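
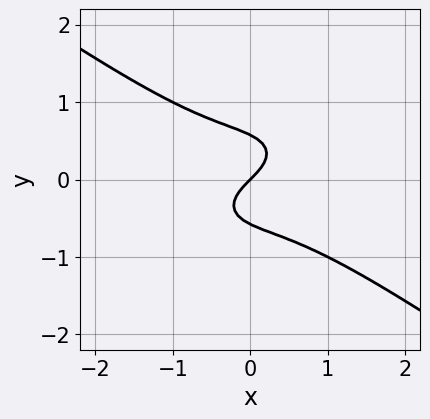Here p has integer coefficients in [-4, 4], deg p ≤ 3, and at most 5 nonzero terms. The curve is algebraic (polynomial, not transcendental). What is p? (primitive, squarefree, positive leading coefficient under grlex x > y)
(a) deg p = 3. A generic line meets the curve in up to 3 points.
(b) From the visible intercepts: it crosses the x-axis at the gridline x = 0; it meets the y-axis at y = 0 (among the integer gridlines).
(c) Solving for integer coefficients yields p as stated.

x^3 + 3*y^3 + x - y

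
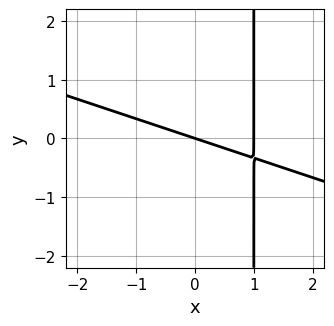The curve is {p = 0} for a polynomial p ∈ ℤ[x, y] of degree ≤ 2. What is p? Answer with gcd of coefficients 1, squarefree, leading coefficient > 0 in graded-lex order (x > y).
x^2 + 3*x*y - x - 3*y

(a) deg p = 2. A generic line meets the curve in up to 2 points.
(b) Checking where it meets the axes: the x-axis gridline crossings are at x ∈ {0, 1}; it crosses the y-axis at the gridline y = 0.
(c) Matching integer coefficients to the picture gives p.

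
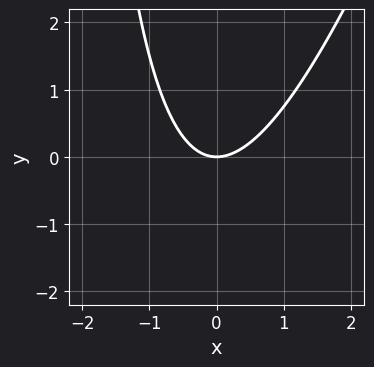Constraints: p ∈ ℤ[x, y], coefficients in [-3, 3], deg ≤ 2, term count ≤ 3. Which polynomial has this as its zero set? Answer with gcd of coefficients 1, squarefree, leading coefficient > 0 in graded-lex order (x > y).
3*x^2 - x*y - 3*y

Degree: no degree-1 curve has this shape, so deg p = 2.
Checking where it meets the axes: it crosses the x-axis at the gridline x = 0; one y-axis crossing is at y = 0.
Assembling these constraints gives the stated polynomial.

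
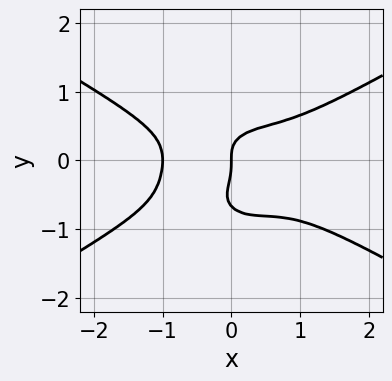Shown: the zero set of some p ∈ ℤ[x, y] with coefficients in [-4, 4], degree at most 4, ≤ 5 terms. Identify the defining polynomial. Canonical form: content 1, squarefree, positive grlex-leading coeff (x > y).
x^4 - 2*x^2*y^2 - 3*y^4 - 2*y^3 + x

1. The degree is 4 — a generic line meets the curve in up to 4 points.
2. From the axis intercepts and sections: one y-axis crossing is at y = 0; the x-axis gridline crossings are at x ∈ {-1, 0}.
3. Together with the visible shape, these determine p as stated.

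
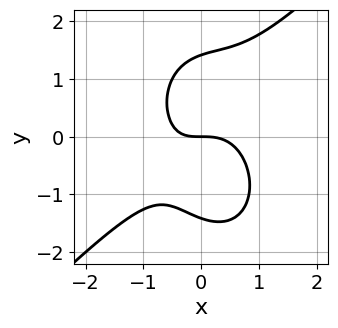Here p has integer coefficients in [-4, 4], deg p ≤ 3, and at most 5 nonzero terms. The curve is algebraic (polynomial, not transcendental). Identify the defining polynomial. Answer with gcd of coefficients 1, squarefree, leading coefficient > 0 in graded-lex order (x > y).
1. The degree is 3 — a generic line meets the curve in up to 3 points.
2. Checking where it meets the axes: one y-axis crossing is at y = 0; it crosses the x-axis at the gridline x = 0.
3. The integer polynomial consistent with all of this is the stated p.

2*x^3 - x^2*y - y^3 + x*y + 2*y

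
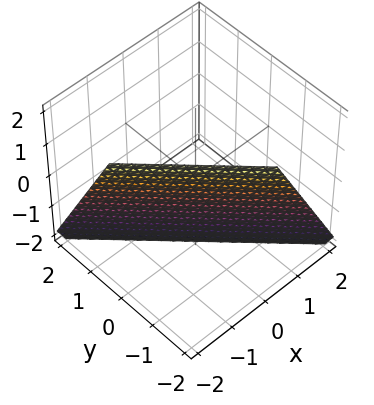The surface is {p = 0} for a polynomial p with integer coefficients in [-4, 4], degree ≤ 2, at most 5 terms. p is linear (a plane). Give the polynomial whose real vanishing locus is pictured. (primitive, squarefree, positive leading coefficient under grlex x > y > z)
(a) The degree is 1 — every cross-section is a straight line — this is a plane.
(b) From the visible intercepts: one y-axis crossing is at y = -1; it crosses the z-axis at the gridline z = -2.
(c) Solving for integer coefficients yields p as stated. Check: (-1, 0, 0) on the x-axis lies on the surface, and p(-1, 0, 0) = 0. ✓

2*x + 2*y + z + 2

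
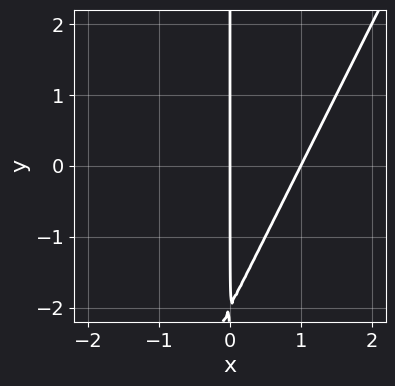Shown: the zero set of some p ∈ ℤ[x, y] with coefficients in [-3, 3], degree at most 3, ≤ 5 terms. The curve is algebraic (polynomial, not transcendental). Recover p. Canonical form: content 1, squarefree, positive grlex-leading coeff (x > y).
2*x^2 - x*y - 2*x

1. The degree is 2 — no degree-1 curve has this shape.
2. Against the integer gridlines: among the integer gridlines, it crosses the x-axis at x ∈ {0, 1}; every point of the y-axis in the box is on the curve.
3. Putting this together gives p.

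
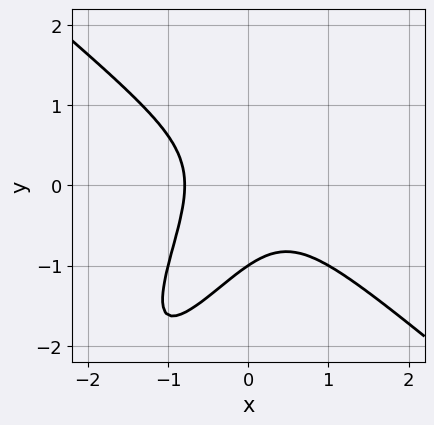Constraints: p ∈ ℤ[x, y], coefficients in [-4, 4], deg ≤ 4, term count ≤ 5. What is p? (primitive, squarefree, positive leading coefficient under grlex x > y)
2*x^3 - 2*x*y^2 + y^3 + 1

First, the degree is 3 — the shape is more complex than any degree-2 curve.
Then, from the visible intercepts: it meets the y-axis at y = -1 (among the integer gridlines).
Finally, assembling these constraints gives the stated polynomial.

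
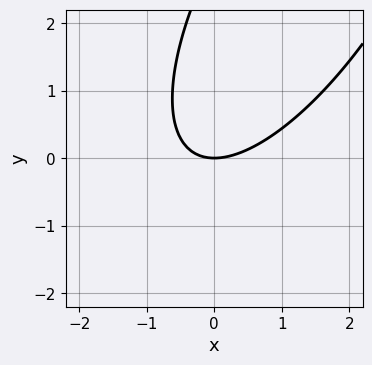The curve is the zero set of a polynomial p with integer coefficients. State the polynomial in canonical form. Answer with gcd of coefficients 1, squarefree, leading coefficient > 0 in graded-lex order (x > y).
2*x^2 - 2*x*y + y^2 - 3*y

First, the degree is 2 — the shape is more complex than any degree-1 curve.
Then, from the visible intercepts: one y-axis crossing is at y = 0; it meets the x-axis at x = 0 (among the integer gridlines).
Finally, solving for integer coefficients yields p as stated.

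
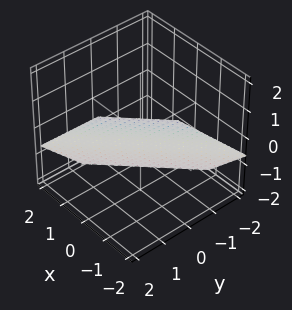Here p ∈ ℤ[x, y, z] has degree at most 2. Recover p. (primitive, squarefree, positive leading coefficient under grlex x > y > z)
3*x - 3*y + 3*z + 2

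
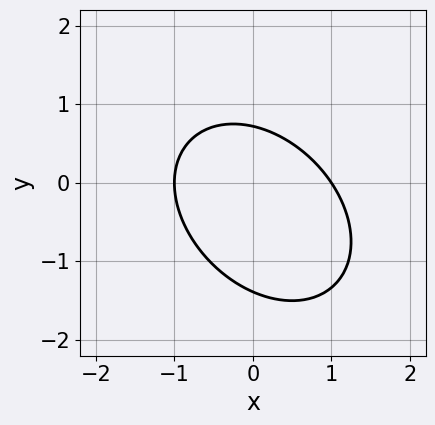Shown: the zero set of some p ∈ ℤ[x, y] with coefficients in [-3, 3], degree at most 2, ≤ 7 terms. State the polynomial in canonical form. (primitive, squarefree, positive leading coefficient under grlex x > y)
3*x^2 + 2*x*y + 3*y^2 + 2*y - 3

The degree is 2 — a generic line meets the curve in up to 2 points.
Reading off the gridlines: the x-axis gridline crossings are at x ∈ {-1, 1}.
Solving for integer coefficients yields p as stated.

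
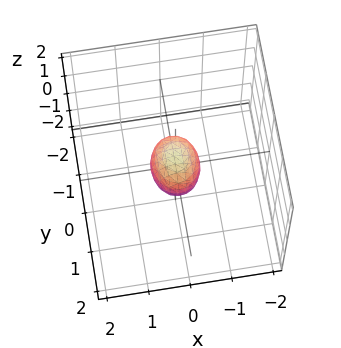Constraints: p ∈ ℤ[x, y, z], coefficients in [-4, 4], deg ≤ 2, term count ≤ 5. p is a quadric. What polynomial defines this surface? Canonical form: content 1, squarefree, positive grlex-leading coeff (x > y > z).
The degree is 2 — a closed, bounded, convex surface; a quadric.
Symmetries: the z ↦ −z reflection is a symmetry, so z appears only in even powers; it's symmetric under x → −x, forcing even powers of x; mirror symmetry y ↦ −y ⇒ only even powers of y.
The integer polynomial consistent with all of this is the stated p.

3*x^2 + 2*y^2 + 2*z^2 - 1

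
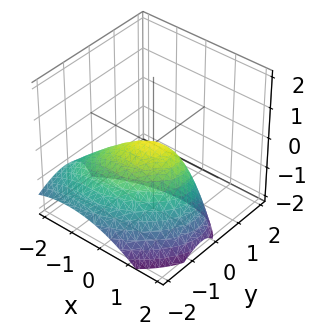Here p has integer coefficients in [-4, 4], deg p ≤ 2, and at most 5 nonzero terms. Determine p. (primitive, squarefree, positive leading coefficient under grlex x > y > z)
x^2 - x*y + 2*y^2 - 2*y*z + 2*z

1. Degree: the shape is more complex than any degree-1 surface, so deg p = 2.
2. From the axis intercepts and sections: it crosses the y-axis at the gridline y = 0; one x-axis crossing is at x = 0; it crosses the z-axis at the gridline z = 0.
3. Assembling these constraints gives the stated polynomial.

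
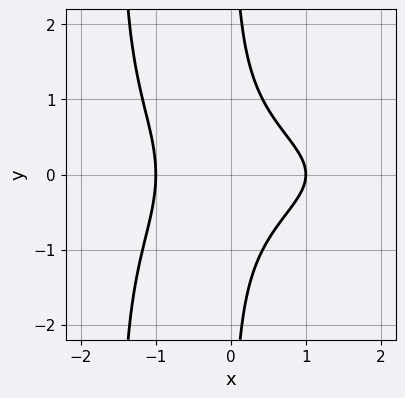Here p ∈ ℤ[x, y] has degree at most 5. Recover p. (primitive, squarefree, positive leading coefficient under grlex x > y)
First, deg p = 4. A generic line meets the curve in up to 4 points.
Next, symmetries: mirror symmetry y ↦ −y ⇒ only even powers of y.
Then, from the visible intercepts: the curve avoids every integer y-axis point in the box; among the integer gridlines, it crosses the x-axis at x ∈ {-1, 1}.
Finally, matching integer coefficients to the picture gives p.

2*x^2*y^2 + 3*x*y^2 + 2*x^2 - 2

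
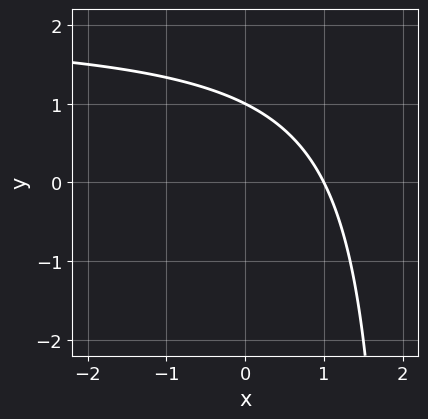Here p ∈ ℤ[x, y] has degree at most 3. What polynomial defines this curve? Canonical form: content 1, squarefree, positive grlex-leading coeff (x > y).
x*y - 2*x - 2*y + 2

The degree is 2 — the shape is more complex than any degree-1 curve.
From the visible intercepts: it meets the x-axis at x = 1 (among the integer gridlines); it crosses the y-axis at the gridline y = 1.
The integer polynomial consistent with all of this is the stated p.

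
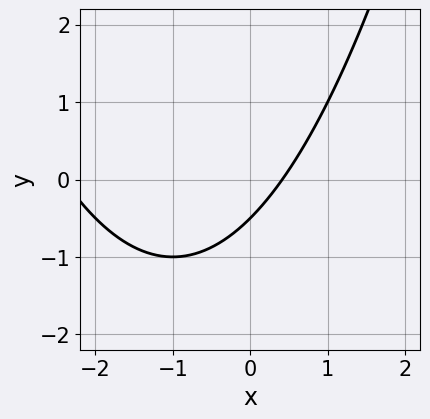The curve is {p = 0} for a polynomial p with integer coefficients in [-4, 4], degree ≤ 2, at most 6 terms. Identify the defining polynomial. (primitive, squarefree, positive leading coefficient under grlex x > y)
First, deg p = 2.
Finally, matching integer coefficients to the picture gives p.

x^2 + 2*x - 2*y - 1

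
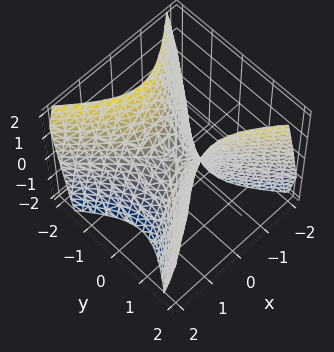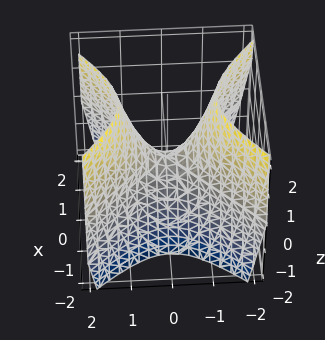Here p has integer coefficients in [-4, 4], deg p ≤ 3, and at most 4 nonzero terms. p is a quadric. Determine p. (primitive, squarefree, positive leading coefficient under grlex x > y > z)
3*x^2 - 3*y^2 + 2*z

1. deg p = 2. A hyperbolic paraboloid; a quadric.
2. Symmetries: it's symmetric under x → −x, forcing even powers of x; mirror symmetry y ↦ −y ⇒ only even powers of y.
3. From the visible intercepts: it meets the y-axis at y = 0 (among the integer gridlines); it crosses the x-axis at the gridline x = 0.
4. These observations pin down the coefficients.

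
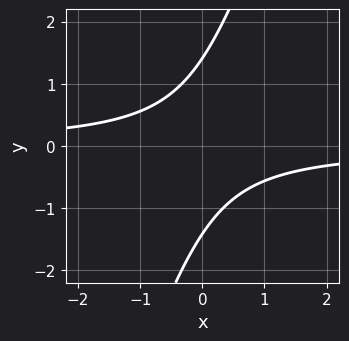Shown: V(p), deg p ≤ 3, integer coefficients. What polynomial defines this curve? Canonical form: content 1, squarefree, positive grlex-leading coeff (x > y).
3*x*y - y^2 + 2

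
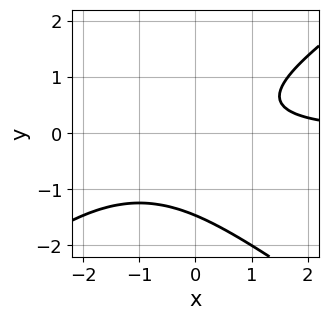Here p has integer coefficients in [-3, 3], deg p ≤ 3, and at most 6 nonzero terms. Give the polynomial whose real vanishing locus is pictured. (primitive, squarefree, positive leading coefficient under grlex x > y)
1. The degree is 3 — no degree-2 curve has this shape.
2. Observable constraints: no x-intercept at any integer in the box.
3. Solving for integer coefficients yields p as stated.

x^2*y - 2*y^3 + 2*x*y - 2*y^2 - 2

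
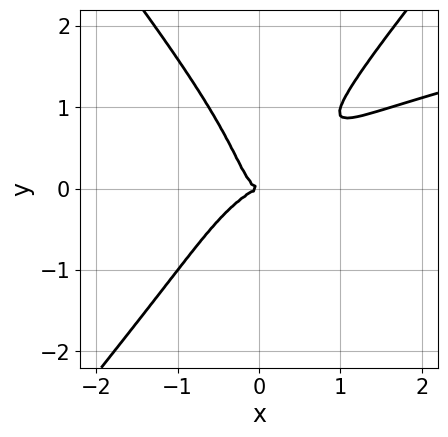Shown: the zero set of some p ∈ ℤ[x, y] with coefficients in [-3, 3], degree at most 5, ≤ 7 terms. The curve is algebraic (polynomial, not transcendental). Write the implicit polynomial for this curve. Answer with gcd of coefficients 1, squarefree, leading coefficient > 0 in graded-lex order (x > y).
deg p = 4. The shape is more complex than any degree-3 curve.
Checking where it meets the axes: one x-axis crossing is at x = 0; it crosses the y-axis at the gridline y = 0.
These observations pin down the coefficients.

3*x^2*y^2 - 2*y^4 - 3*x^3 + 3*x^2*y - y^2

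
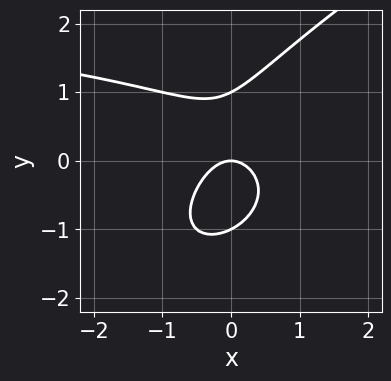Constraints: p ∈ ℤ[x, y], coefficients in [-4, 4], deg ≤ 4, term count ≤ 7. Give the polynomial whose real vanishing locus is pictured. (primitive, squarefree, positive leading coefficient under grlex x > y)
x^2*y - 2*x*y^2 + 2*y^3 - 3*x^2 - 2*y

(a) deg p = 3. A generic line meets the curve in up to 3 points.
(b) From the visible intercepts: it meets the x-axis at x = 0 (among the integer gridlines); among the integer gridlines, it crosses the y-axis at y ∈ {-1, 0, 1}.
(c) Putting this together gives p.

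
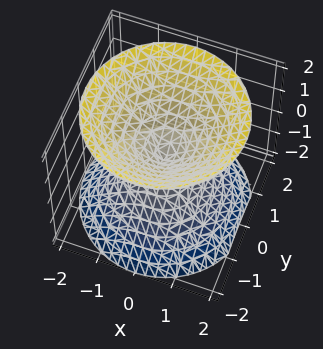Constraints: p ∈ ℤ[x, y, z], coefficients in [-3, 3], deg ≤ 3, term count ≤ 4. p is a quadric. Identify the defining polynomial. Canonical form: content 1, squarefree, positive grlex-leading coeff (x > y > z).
x^2 + y^2 - z^2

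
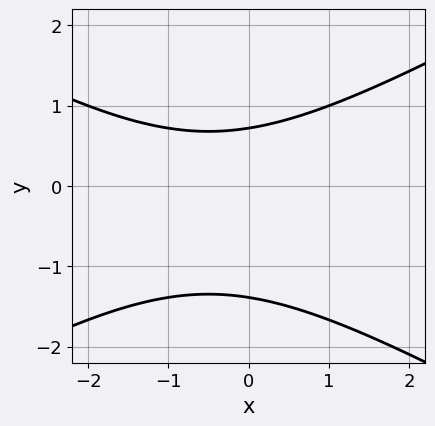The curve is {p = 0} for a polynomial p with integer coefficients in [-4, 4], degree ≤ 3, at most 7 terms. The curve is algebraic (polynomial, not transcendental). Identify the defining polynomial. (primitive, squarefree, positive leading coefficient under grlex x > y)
(a) deg p = 2. No degree-1 curve has this shape.
(b) Against the integer gridlines: it misses every integer gridline on the x-axis.
(c) Fitting integer coefficients to these (and the overall shape) gives p.

x^2 - 3*y^2 + x - 2*y + 3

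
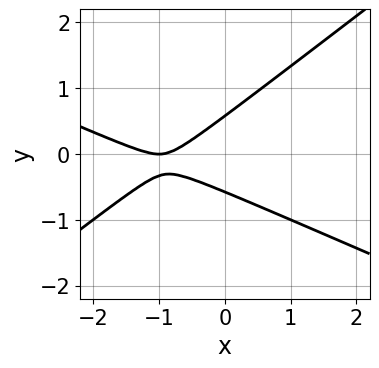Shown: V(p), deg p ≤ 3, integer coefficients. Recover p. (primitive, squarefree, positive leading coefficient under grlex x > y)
The degree is 2 — a generic line meets the curve in up to 2 points.
From the axis intercepts and sections: it meets the x-axis at x = -1 (among the integer gridlines).
The integer polynomial consistent with all of this is the stated p.

x^2 + x*y - 3*y^2 + 2*x + 1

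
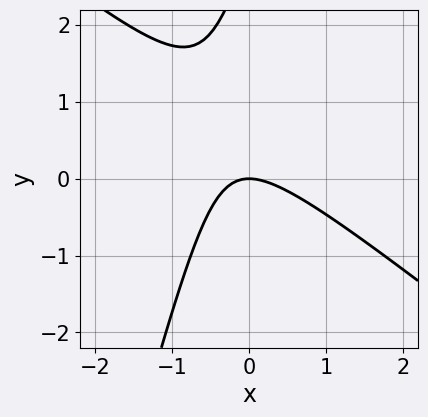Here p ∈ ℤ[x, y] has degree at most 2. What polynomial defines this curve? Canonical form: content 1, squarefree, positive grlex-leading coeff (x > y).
1. The degree is 2 — the shape is more complex than any degree-1 curve.
2. Checking where it meets the axes: one x-axis crossing is at x = 0; one y-axis crossing is at y = 0.
3. Solving for integer coefficients yields p as stated.

3*x^2 + 3*x*y - y^2 + 3*y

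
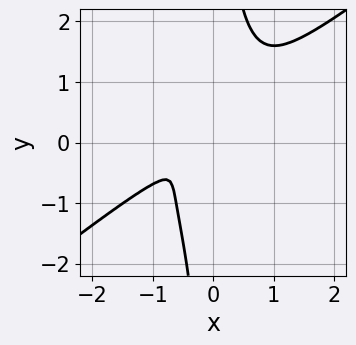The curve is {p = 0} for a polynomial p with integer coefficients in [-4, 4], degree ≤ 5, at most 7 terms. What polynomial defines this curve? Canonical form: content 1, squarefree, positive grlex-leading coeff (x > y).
3*x^4 - 2*x^3*y - 3*x*y^3 + 3*x^2*y + 3*y^2

deg p = 4.
Solving for integer coefficients yields p as stated.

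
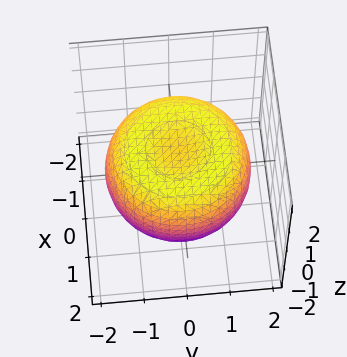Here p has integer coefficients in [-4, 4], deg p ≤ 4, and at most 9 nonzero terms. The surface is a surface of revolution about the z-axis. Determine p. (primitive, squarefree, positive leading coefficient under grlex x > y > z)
x^4 + 2*x^2*y^2 + y^4 - 2*x^2 - 2*y^2 + 3*z^2 - 2

First, the degree is 4 — no degree-3 surface has this shape.
Next, symmetries: rotational symmetry about the z-axis ⇒ p depends on x, y only through x² + y².
Next, from the axis intercepts and sections: a circular section at z = -1 has radius exactly 1.
Finally, putting this together gives p.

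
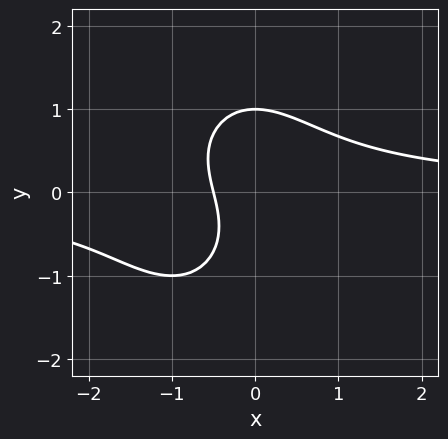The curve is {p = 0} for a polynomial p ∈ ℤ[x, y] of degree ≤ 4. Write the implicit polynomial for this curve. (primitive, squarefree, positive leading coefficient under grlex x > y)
2*x^2*y + y^3 + 2*x*y - 2*x - 1

(a) deg p = 3.
(b) From the axis intercepts and sections: it meets the y-axis at y = 1 (among the integer gridlines).
(c) Assembling these constraints gives the stated polynomial.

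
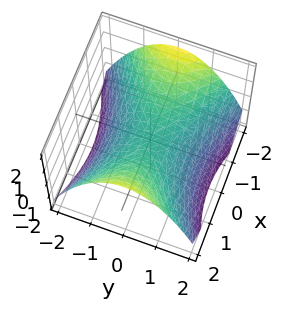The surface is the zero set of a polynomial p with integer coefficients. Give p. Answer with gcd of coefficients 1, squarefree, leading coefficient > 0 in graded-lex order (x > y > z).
(a) The degree is 2 — a saddle surface; a quadric.
(b) Symmetries: it's symmetric under x → −x, forcing even powers of x; the y ↦ −y reflection is a symmetry, so y appears only in even powers.
(c) Observable constraints: it crosses the y-axis at the gridline y = 0; it meets the z-axis at z = 0 (among the integer gridlines); it crosses the x-axis at the gridline x = 0.
(d) Solving for integer coefficients yields p as stated.

x^2 - 2*y^2 - 3*z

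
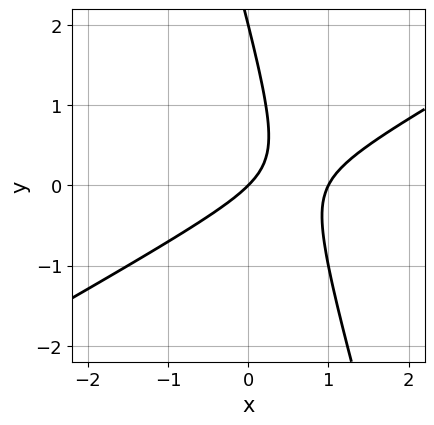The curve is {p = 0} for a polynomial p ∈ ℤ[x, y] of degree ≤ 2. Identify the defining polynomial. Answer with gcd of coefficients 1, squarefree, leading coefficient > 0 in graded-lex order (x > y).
1. Degree: a generic line meets the curve in up to 2 points, so deg p = 2.
2. Against the integer gridlines: among the integer gridlines, it crosses the y-axis at y ∈ {0, 2}; among the integer gridlines, it crosses the x-axis at x ∈ {0, 1}.
3. Fitting integer coefficients to these (and the overall shape) gives p.

2*x^2 - 3*x*y - y^2 - 2*x + 2*y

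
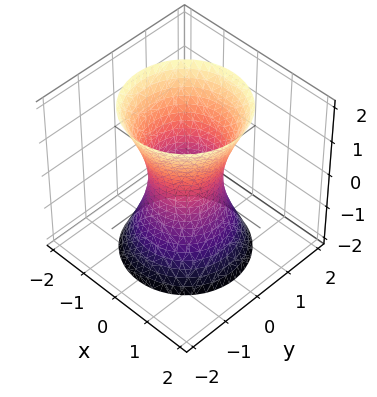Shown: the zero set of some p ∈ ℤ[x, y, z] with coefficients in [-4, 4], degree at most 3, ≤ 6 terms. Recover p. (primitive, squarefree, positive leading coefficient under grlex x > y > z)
(a) The degree is 2 — one connected sheet with a waist; a quadric.
(b) Symmetry: the z-axis is an axis of rotation, so x and y enter only as x² + y²; mirror symmetry z ↦ −z ⇒ only even powers of z.
(c) Observable constraints: no z-intercept at any integer in the box; a circular section at z = 1 has radius exactly 1.
(d) These observations pin down the coefficients.

3*x^2 + 3*y^2 - z^2 - 2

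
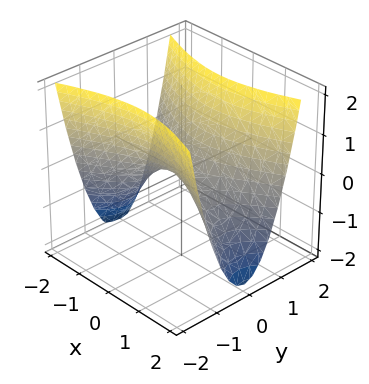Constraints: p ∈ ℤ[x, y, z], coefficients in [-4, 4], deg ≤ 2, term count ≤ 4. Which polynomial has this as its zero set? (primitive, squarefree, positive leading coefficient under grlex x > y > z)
x^2 - 3*y^2 + 2*z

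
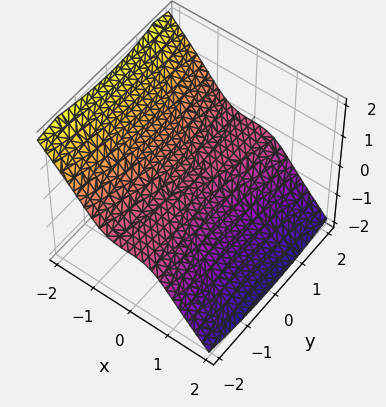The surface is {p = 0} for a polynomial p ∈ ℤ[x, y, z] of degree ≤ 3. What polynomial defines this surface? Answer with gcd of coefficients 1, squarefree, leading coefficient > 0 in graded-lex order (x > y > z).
3*x^3 + y^2*z + 3*z^3

(a) deg p = 3. The shape is more complex than any degree-2 surface.
(b) Reading off the gridlines: it meets the z-axis at z = 0 (among the integer gridlines); every point of the y-axis in the box is on the surface.
(c) Together with the visible shape, these determine p as stated.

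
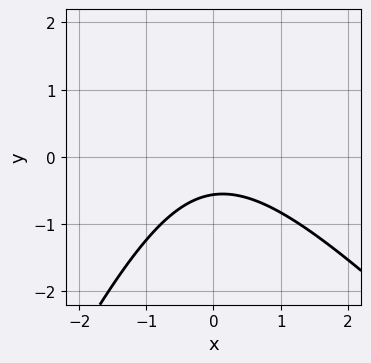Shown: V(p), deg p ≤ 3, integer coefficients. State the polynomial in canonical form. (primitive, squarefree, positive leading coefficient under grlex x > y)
2*x^2 + x*y - y^2 + 3*y + 2

1. The degree is 2 — a generic line meets the curve in up to 2 points.
2. Reading off the gridlines: the curve avoids every integer x-axis point in the box.
3. Solving for integer coefficients yields p as stated.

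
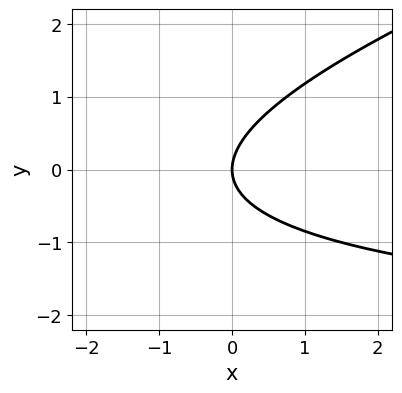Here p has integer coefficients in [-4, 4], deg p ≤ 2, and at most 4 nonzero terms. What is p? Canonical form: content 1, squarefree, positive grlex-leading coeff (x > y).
(a) Degree: no degree-1 curve has this shape, so deg p = 2.
(b) Reading off the gridlines: it crosses the y-axis at the gridline y = 0; it meets the x-axis at x = 0 (among the integer gridlines).
(c) Solving for integer coefficients yields p as stated.

x*y - 3*y^2 + 3*x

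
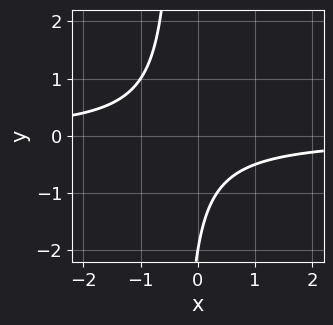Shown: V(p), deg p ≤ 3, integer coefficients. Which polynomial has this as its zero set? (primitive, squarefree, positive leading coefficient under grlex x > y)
Degree: the shape is more complex than any degree-1 curve, so deg p = 2.
From the axis intercepts and sections: it misses every integer gridline on the x-axis; it crosses the y-axis at the gridline y = -2.
Solving for integer coefficients yields p as stated.

3*x*y + y + 2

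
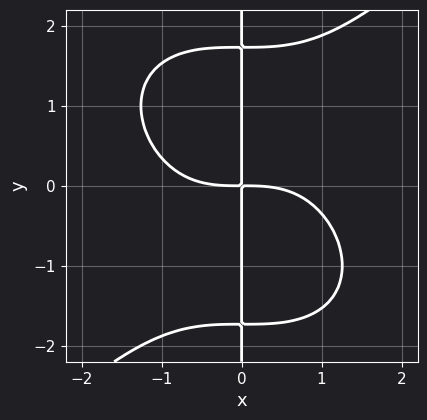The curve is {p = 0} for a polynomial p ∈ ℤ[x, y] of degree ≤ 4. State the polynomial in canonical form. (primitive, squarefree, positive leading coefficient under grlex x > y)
(a) The degree is 4 — no degree-3 curve has this shape.
(b) From the axis intercepts and sections: every point of the y-axis in the box is on the curve.
(c) Together with the visible shape, these determine p as stated.

x^4 - x*y^3 + 3*x*y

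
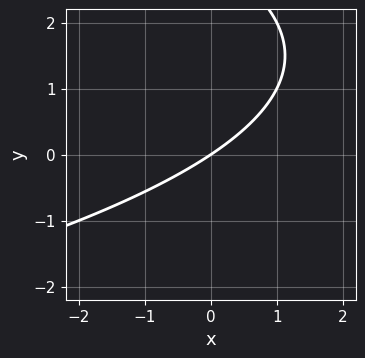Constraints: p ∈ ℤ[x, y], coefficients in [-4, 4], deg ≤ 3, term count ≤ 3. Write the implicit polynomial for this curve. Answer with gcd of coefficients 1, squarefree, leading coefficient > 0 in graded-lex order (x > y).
The degree is 2 — a generic line meets the curve in up to 2 points.
Against the integer gridlines: it meets the y-axis at y = 0 (among the integer gridlines); it meets the x-axis at x = 0 (among the integer gridlines).
Fitting integer coefficients to these (and the overall shape) gives p.

y^2 + 2*x - 3*y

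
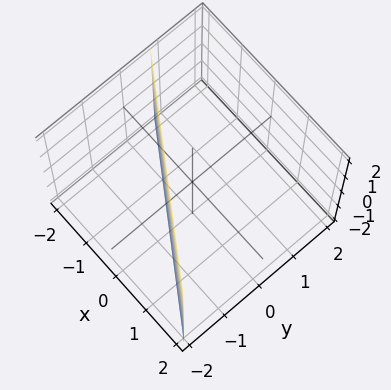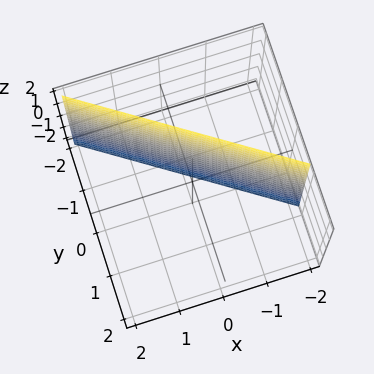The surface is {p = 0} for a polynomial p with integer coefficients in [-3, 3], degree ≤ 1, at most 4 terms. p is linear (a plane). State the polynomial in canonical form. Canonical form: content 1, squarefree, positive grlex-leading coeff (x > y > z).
(a) Degree: the surface is flat (a plane), so deg p = 1.
(b) Checking where it meets the axes: the surface avoids every integer z-axis point in the box; one x-axis crossing is at x = -1.
(c) Solving for integer coefficients yields p as stated.

2*x + 3*y + 2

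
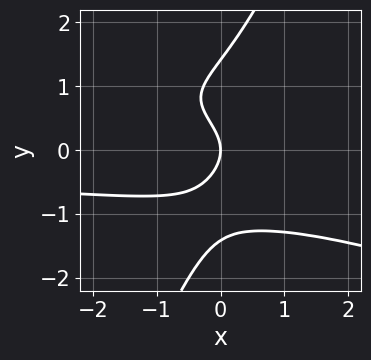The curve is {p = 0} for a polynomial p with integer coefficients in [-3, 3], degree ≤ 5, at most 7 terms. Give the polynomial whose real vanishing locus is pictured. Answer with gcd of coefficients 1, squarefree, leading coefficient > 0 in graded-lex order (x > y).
x^2*y^2 + 2*x*y^3 - y^4 + 2*y^2 + 2*x

First, degree: the shape is more complex than any degree-3 curve, so deg p = 4.
Next, from the visible intercepts: it crosses the x-axis at the gridline x = 0; it meets the y-axis at y = 0 (among the integer gridlines).
Finally, putting this together gives p.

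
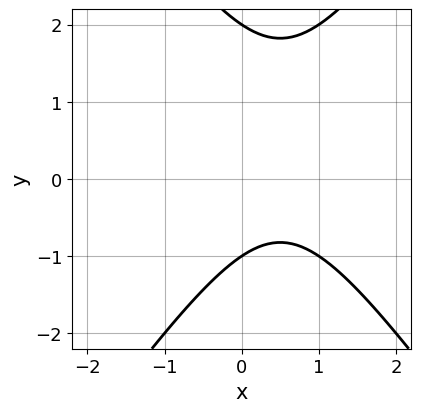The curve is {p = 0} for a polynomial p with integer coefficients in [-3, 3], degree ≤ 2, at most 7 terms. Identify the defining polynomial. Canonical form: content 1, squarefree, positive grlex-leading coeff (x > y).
First, degree: no degree-1 curve has this shape, so deg p = 2.
Then, checking where it meets the axes: among the integer gridlines, it crosses the y-axis at y ∈ {-1, 2}; it misses every integer gridline on the x-axis.
Finally, together with the visible shape, these determine p as stated.

2*x^2 - y^2 - 2*x + y + 2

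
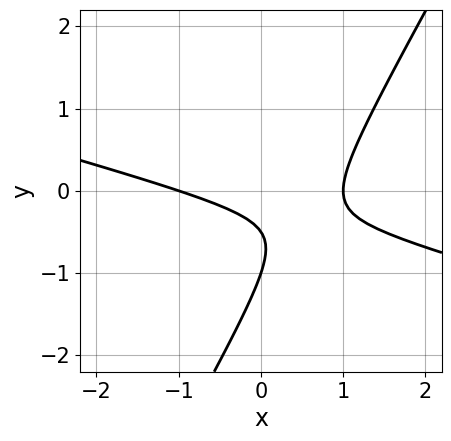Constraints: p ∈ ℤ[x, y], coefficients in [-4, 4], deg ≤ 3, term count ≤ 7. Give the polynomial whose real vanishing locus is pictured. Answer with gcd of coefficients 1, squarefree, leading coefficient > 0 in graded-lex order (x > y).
1. deg p = 2. The shape is more complex than any degree-1 curve.
2. Observable constraints: it crosses the y-axis at the gridline y = -1; among the integer gridlines, it crosses the x-axis at x ∈ {-1, 1}.
3. Matching integer coefficients to the picture gives p.

x^2 + 3*x*y - 2*y^2 - 3*y - 1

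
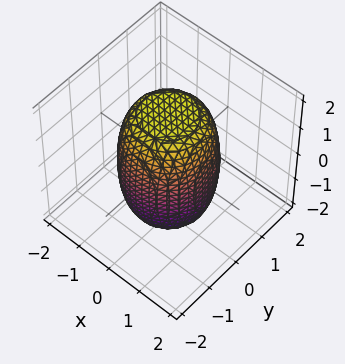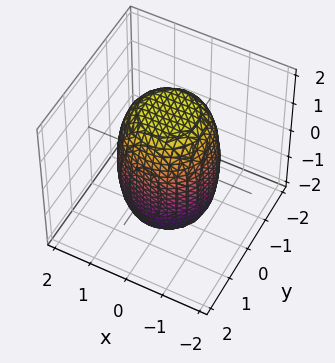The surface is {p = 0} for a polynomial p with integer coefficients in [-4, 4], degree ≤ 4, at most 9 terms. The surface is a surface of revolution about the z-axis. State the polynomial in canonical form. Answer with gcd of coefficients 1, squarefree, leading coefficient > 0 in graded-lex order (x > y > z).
2*x^4 + 4*x^2*y^2 + 2*y^4 - x^2 - y^2 + z^2 - 3

First, the degree is 4 — the shape is more complex than any degree-3 surface.
Then, symmetries: the surface is invariant under rotation about z: p = q(x² + y², z).
Then, from the axis intercepts and sections: a circular section at z = -1 has radius between 1 and 2.
Finally, together with the visible shape, these determine p as stated.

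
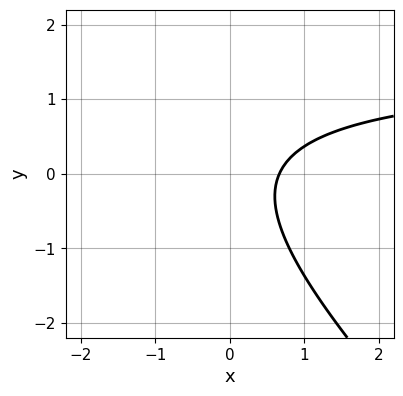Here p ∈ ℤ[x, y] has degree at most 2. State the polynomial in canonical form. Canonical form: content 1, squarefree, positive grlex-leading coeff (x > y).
2*x*y + 2*y^2 - 3*x + 2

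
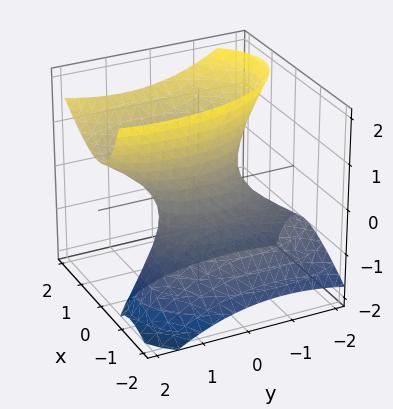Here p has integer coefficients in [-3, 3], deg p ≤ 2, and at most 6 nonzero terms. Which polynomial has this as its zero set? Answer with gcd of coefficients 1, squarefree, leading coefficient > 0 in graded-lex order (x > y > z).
3*x^2 - 3*x*z + y^2 - y*z - z^2 - 1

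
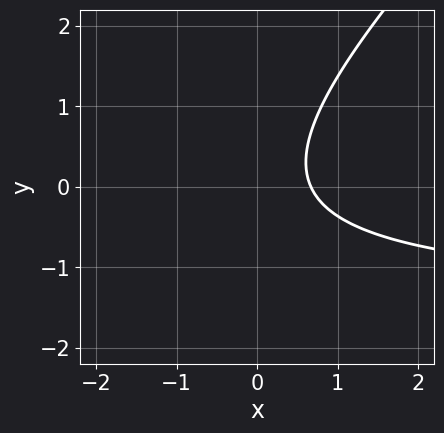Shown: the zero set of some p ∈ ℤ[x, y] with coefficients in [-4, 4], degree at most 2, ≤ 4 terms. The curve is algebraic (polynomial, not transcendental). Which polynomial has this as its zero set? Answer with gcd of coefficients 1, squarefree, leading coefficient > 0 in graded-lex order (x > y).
2*x*y - 2*y^2 + 3*x - 2

First, deg p = 2. A generic line meets the curve in up to 2 points.
Next, checking where it meets the axes: it misses every integer gridline on the y-axis.
Finally, putting this together gives p.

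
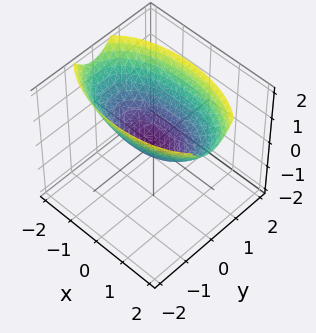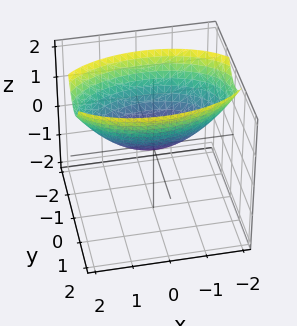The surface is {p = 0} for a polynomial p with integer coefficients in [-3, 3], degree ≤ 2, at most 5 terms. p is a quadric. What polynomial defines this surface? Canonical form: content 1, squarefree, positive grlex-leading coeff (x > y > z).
x^2 + 3*y^2 - 3*z

(a) The degree is 2 — a single bowl opening along one axis; a quadric.
(b) Symmetries: it's symmetric under y → −y, forcing even powers of y; the x ↦ −x reflection is a symmetry, so x appears only in even powers.
(c) Against the integer gridlines: it crosses the y-axis at the gridline y = 0; it meets the z-axis at z = 0 (among the integer gridlines); one x-axis crossing is at x = 0.
(d) Matching integer coefficients to the picture gives p.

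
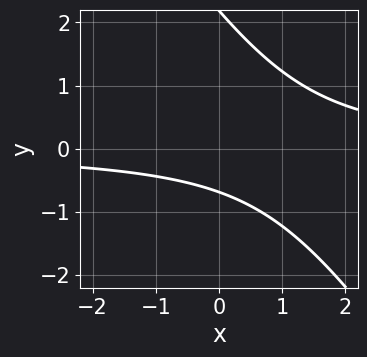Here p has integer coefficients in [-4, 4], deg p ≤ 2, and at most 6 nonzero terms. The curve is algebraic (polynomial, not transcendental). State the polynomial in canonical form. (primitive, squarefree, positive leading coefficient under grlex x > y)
1. Degree: the shape is more complex than any degree-1 curve, so deg p = 2.
2. From the axis intercepts and sections: it misses every integer gridline on the x-axis.
3. The integer polynomial consistent with all of this is the stated p.

3*x*y + 2*y^2 - 3*y - 3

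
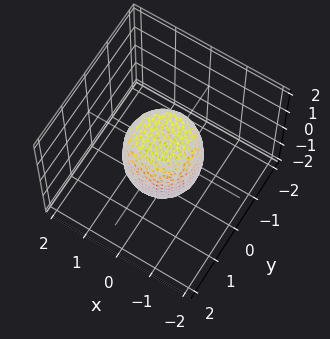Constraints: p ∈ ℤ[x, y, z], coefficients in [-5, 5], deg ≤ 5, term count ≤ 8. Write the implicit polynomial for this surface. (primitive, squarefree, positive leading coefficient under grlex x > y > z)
1. The degree is 4 — a generic line meets the surface in up to 4 points.
2. Symmetries: the z-axis is an axis of rotation, so x and y enter only as x² + y².
3. Observable constraints: the x-axis gridline crossings are at x ∈ {-1, 1}; among the integer gridlines, it crosses the y-axis at y ∈ {-1, 1}; the z-axis gridline crossings are at z ∈ {-1, 1}.
4. Matching integer coefficients to the picture gives p.

2*x^4 + 4*x^2*y^2 + 2*y^4 - x^2 - y^2 + z^2 - 1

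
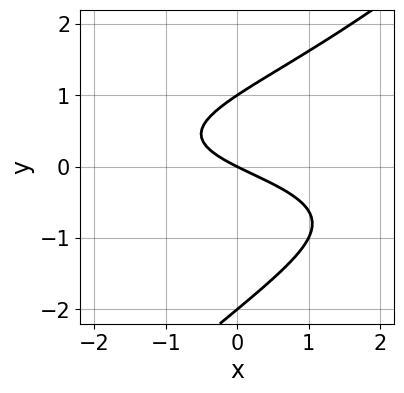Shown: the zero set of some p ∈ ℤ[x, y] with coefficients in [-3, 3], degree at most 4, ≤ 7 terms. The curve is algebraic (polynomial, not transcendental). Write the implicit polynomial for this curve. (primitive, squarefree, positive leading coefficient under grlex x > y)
The degree is 3 — the shape is more complex than any degree-2 curve.
From the visible intercepts: the y-axis gridline crossings are at y ∈ {-2, 0, 1}; it meets the x-axis at x = 0 (among the integer gridlines).
These observations pin down the coefficients.

x*y^2 - y^3 - y^2 + x + 2*y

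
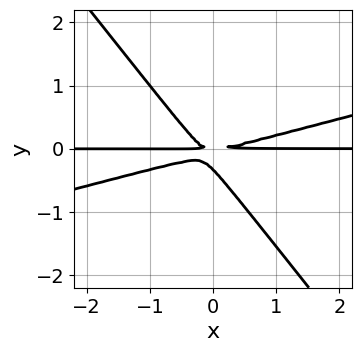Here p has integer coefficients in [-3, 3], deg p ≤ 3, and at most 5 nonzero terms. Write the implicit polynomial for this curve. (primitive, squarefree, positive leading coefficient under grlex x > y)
x^2*y - 3*x*y^2 - 3*y^3 - y^2

(a) The degree is 3 — the shape is more complex than any degree-2 curve.
(b) Checking where it meets the axes: every point of the x-axis in the box is on the curve.
(c) Together with the visible shape, these determine p as stated.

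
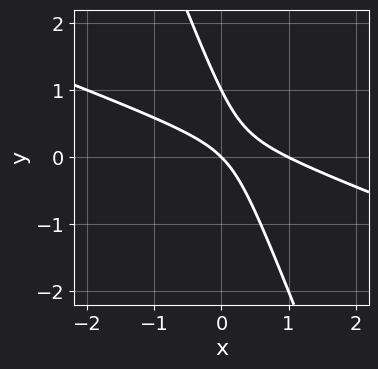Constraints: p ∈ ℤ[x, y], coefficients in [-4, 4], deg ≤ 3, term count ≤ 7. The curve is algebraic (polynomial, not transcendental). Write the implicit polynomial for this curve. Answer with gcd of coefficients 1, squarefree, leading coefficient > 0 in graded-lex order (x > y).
x^2 + 3*x*y + y^2 - x - y

1. deg p = 2.
2. Reading off the gridlines: the x-axis gridline crossings are at x ∈ {0, 1}; among the integer gridlines, it crosses the y-axis at y ∈ {0, 1}.
3. Matching integer coefficients to the picture gives p.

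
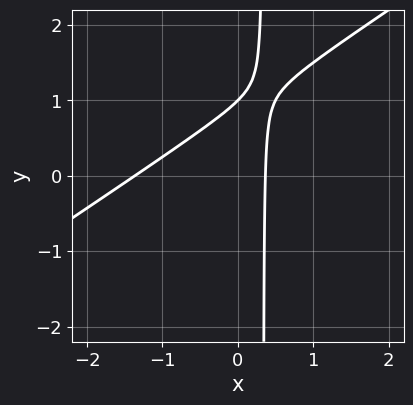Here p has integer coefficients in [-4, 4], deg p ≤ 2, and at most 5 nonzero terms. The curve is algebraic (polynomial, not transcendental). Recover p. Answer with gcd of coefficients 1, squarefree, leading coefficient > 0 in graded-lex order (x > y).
2*x^2 - 3*x*y + 2*x + y - 1

(a) The degree is 2 — the shape is more complex than any degree-1 curve.
(b) From the axis intercepts and sections: it meets the y-axis at y = 1 (among the integer gridlines).
(c) The integer polynomial consistent with all of this is the stated p.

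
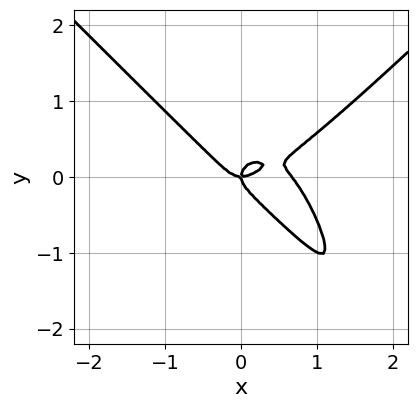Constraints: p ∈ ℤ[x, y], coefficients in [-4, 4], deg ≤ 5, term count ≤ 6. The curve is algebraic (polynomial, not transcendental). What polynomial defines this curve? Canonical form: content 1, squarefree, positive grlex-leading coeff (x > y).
First, deg p = 4.
Next, checking where it meets the axes: it crosses the x-axis at the gridline x = 0; one y-axis crossing is at y = 0.
Finally, these observations pin down the coefficients.

3*x^4 - 3*x^2*y^2 - 2*x^3 - 3*y^3 + x*y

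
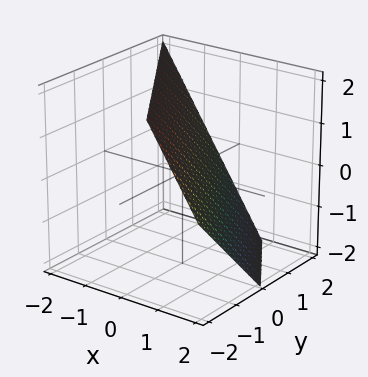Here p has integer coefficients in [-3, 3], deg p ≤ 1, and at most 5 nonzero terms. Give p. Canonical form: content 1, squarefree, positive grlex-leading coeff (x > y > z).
3*x + 2*y + 2*z - 2

The degree is 1 — every cross-section is a straight line — this is a plane.
Observable constraints: it meets the y-axis at y = 1 (among the integer gridlines); it crosses the z-axis at the gridline z = 1.
Solving for integer coefficients yields p as stated.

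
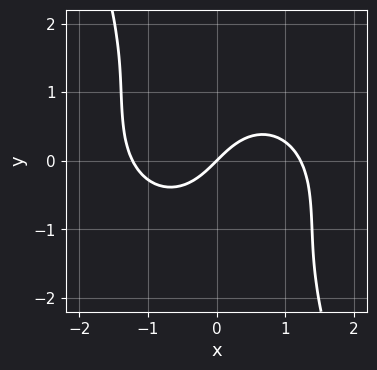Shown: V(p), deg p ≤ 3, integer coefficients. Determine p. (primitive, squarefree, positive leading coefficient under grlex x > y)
(a) The degree is 3 — no degree-2 curve has this shape.
(b) Reading off the gridlines: it meets the x-axis at x = 0 (among the integer gridlines); it meets the y-axis at y = 0 (among the integer gridlines).
(c) Solving for integer coefficients yields p as stated.

2*x^3 + 2*x*y^2 + y^3 - 3*x + 3*y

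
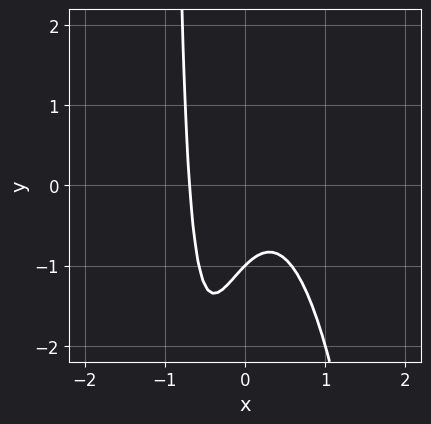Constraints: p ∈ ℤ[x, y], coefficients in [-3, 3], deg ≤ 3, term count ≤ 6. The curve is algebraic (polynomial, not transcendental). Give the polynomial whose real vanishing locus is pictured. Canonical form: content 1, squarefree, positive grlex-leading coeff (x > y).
deg p = 3. The shape is more complex than any degree-2 curve.
Checking where it meets the axes: one y-axis crossing is at y = -1.
Fitting integer coefficients to these (and the overall shape) gives p.

3*x^3 + x*y + y + 1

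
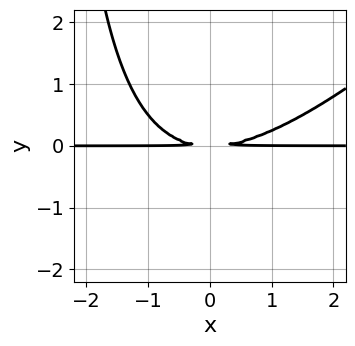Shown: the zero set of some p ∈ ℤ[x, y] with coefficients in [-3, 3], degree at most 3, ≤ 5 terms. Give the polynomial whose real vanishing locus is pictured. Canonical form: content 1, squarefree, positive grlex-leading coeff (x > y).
1. The degree is 3 — a generic line meets the curve in up to 3 points.
2. Against the integer gridlines: the visible x-axis segment lies entirely on the curve.
3. Solving for integer coefficients yields p as stated.

x^2*y - x*y^2 - 3*y^2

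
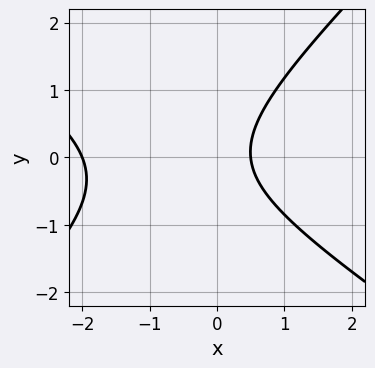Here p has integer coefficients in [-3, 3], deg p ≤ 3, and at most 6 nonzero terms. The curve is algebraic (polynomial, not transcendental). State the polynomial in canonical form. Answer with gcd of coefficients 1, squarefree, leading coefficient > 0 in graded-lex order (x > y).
2*x^2 + x*y - 3*y^2 + 3*x - 2

First, deg p = 2. No degree-1 curve has this shape.
Next, against the integer gridlines: it misses every integer gridline on the y-axis; one x-axis crossing is at x = -2.
Finally, the integer polynomial consistent with all of this is the stated p.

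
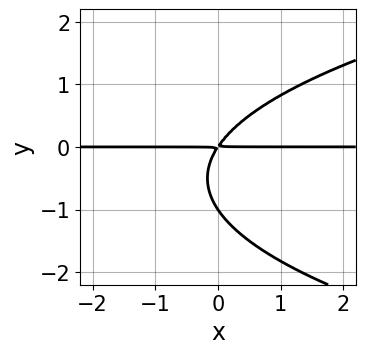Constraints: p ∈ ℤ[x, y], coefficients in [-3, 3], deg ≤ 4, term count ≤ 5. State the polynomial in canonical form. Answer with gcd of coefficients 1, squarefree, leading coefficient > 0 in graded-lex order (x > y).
2*y^3 - 3*x*y + 2*y^2

(a) Degree: no degree-2 curve has this shape, so deg p = 3.
(b) Checking where it meets the axes: it meets the y-axis at y = -1 (among the integer gridlines); every point of the x-axis in the box is on the curve.
(c) Assembling these constraints gives the stated polynomial.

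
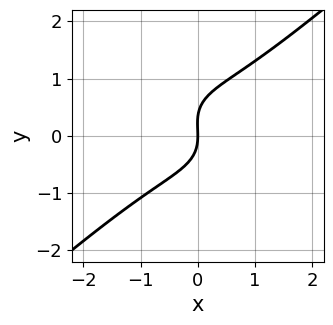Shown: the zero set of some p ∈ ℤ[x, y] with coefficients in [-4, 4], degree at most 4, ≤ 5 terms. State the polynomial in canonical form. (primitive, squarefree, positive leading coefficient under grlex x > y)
2*x^3 - 3*y^3 + y^2 + 3*x

First, the degree is 3 — a generic line meets the curve in up to 3 points.
Next, from the axis intercepts and sections: it crosses the y-axis at the gridline y = 0; one x-axis crossing is at x = 0.
Finally, these observations pin down the coefficients.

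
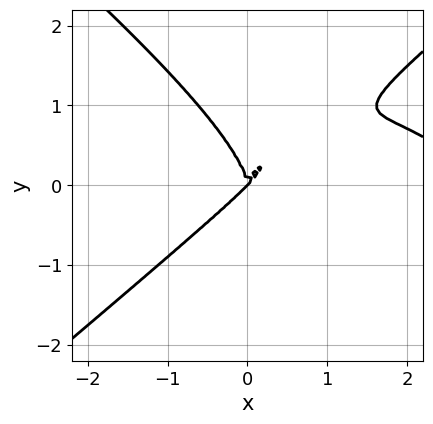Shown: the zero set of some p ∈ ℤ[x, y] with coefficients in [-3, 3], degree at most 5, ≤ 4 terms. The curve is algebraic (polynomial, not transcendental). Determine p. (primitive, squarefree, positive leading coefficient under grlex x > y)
x^4 - 2*y^4 - 3*x^3 + 3*x^2*y

1. The degree is 4 — no degree-3 curve has this shape.
2. Against the integer gridlines: it crosses the y-axis at the gridline y = 0; one x-axis crossing is at x = 0.
3. Solving for integer coefficients yields p as stated.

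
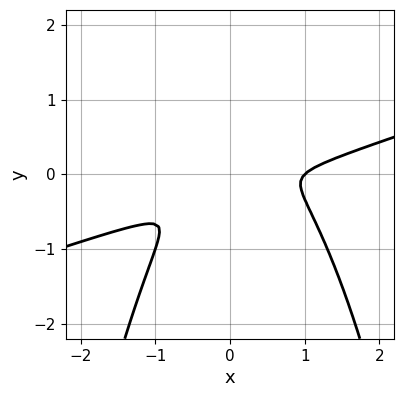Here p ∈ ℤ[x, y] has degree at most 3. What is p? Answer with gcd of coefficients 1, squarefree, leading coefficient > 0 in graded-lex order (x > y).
x^3 - 3*x^2*y - x^2 + 2*x*y - 3*y^2

1. Degree: no degree-2 curve has this shape, so deg p = 3.
2. Against the integer gridlines: one x-axis crossing is at x = 1.
3. These observations pin down the coefficients.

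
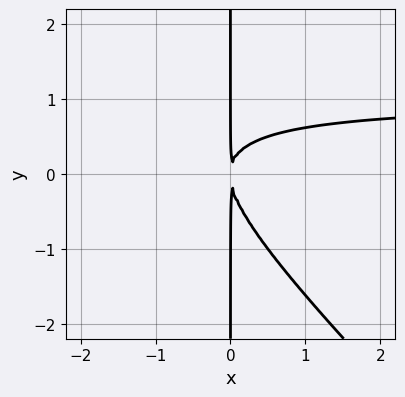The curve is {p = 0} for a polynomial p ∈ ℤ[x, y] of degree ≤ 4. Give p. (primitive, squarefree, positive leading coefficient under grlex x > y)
deg p = 3. The shape is more complex than any degree-2 curve.
From the visible intercepts: every point of the y-axis in the box is on the curve.
These observations pin down the coefficients.

x^2*y + x*y^2 - x^2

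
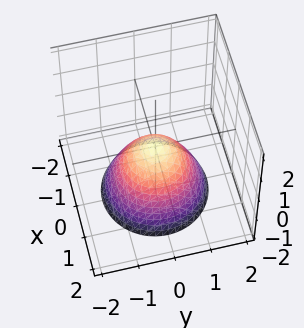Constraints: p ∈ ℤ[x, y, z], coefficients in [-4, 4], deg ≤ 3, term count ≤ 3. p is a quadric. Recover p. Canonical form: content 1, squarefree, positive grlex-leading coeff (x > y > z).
First, the degree is 2 — a paraboloid; a quadric.
Then, symmetries: the z-axis is an axis of rotation, so x and y enter only as x² + y².
Next, reading off the gridlines: one x-axis crossing is at x = 0; it crosses the z-axis at the gridline z = 0.
Finally, the integer polynomial consistent with all of this is the stated p.

x^2 + y^2 + z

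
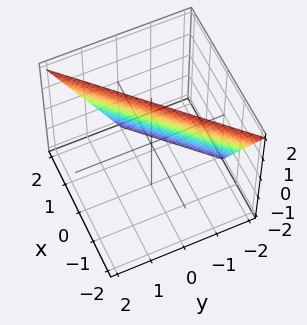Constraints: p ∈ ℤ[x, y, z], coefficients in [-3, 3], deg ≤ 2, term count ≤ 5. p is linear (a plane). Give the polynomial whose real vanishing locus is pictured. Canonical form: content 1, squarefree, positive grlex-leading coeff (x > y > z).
1. deg p = 1. Every cross-section is a straight line — this is a plane.
2. Observable constraints: it crosses the y-axis at the gridline y = -1; it crosses the x-axis at the gridline x = 1; it crosses the z-axis at the gridline z = 2.
3. Solving for integer coefficients yields p as stated.

2*x - 2*y + z - 2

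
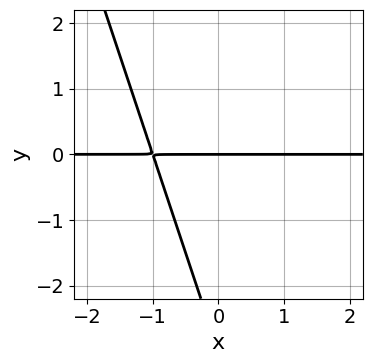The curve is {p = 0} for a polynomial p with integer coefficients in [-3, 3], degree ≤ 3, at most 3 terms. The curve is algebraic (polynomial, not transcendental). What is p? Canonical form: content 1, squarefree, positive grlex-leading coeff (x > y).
3*x*y + y^2 + 3*y

(a) Degree: no degree-1 curve has this shape, so deg p = 2.
(b) Reading off the gridlines: the visible x-axis segment lies entirely on the curve; it meets the y-axis at y = 0 (among the integer gridlines).
(c) Fitting integer coefficients to these (and the overall shape) gives p.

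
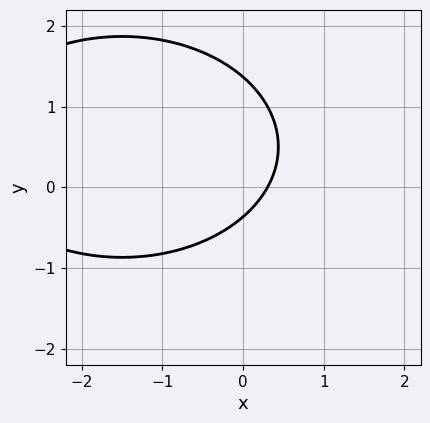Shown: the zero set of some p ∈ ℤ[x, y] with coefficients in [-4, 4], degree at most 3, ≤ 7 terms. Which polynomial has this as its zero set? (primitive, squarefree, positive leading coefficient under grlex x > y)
Degree: a generic line meets the curve in up to 2 points, so deg p = 2.
The integer polynomial consistent with all of this is the stated p.

x^2 + 2*y^2 + 3*x - 2*y - 1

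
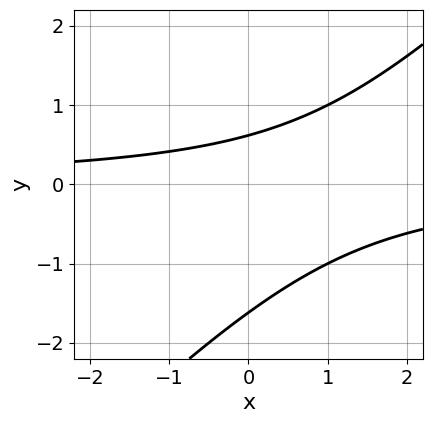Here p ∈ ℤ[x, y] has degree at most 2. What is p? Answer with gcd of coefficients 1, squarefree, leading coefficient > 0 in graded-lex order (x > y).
x*y - y^2 - y + 1

1. deg p = 2. No degree-1 curve has this shape.
2. Checking where it meets the axes: no x-intercept at any integer in the box.
3. These observations pin down the coefficients.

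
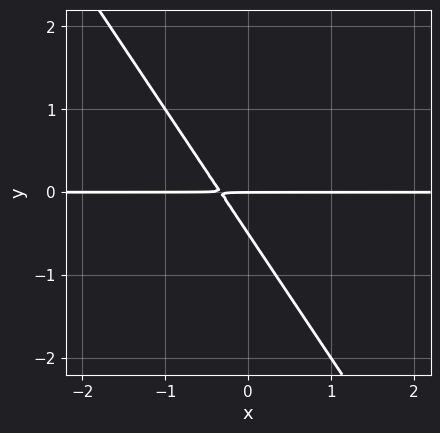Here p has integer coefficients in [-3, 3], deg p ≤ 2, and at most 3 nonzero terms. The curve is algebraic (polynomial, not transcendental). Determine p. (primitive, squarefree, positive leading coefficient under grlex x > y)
3*x*y + 2*y^2 + y

deg p = 2.
Observable constraints: it meets the y-axis at y = 0 (among the integer gridlines); every point of the x-axis in the box is on the curve.
Fitting integer coefficients to these (and the overall shape) gives p.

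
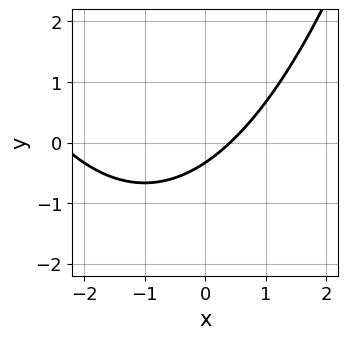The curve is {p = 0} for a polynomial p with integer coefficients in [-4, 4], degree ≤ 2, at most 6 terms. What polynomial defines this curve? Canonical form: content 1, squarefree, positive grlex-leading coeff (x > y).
x^2 + 2*x - 3*y - 1

(a) deg p = 2.
(b) The integer polynomial consistent with all of this is the stated p.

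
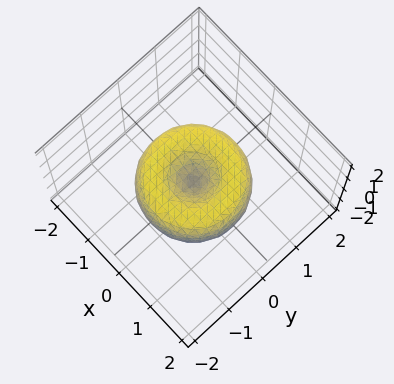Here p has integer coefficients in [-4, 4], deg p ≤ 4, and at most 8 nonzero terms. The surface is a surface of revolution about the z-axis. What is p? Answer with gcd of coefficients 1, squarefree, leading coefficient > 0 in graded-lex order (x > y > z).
2*x^4 + 4*x^2*y^2 + 2*y^4 - 3*x^2 - 3*y^2 + 2*z^2

(a) Degree: no degree-3 surface has this shape, so deg p = 4.
(b) Symmetries: the z-axis is an axis of rotation, so x and y enter only as x² + y².
(c) From the visible intercepts: it crosses the z-axis at the gridline z = 0; one y-axis crossing is at y = 0; it crosses the x-axis at the gridline x = 0; a circular section at z = 0 has radius between 1 and 2.
(d) Assembling these constraints gives the stated polynomial.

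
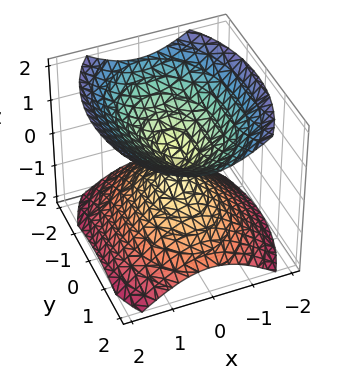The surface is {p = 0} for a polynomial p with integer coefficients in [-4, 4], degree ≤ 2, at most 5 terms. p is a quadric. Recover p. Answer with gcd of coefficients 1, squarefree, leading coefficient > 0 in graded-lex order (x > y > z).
1. The picture has 2 separate pieces. They look like related sheets of one shape, so recover p as a whole.
2. Degree: a double cone through the origin; a quadric, so deg p = 2.
3. Symmetries: it's symmetric under x → −x, forcing even powers of x; the z ↦ −z reflection is a symmetry, so z appears only in even powers; the y ↦ −y reflection is a symmetry, so y appears only in even powers.
4. Observable constraints: it meets the x-axis at x = 0 (among the integer gridlines); one z-axis crossing is at z = 0; one y-axis crossing is at y = 0.
5. Putting this together gives p.

2*x^2 + y^2 - 2*z^2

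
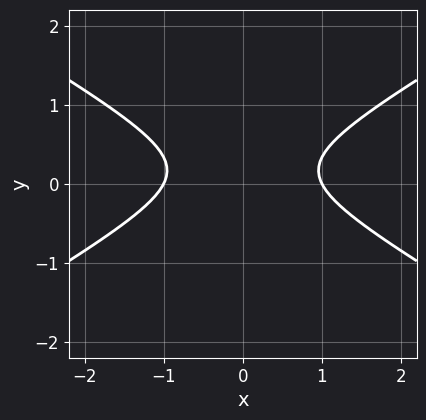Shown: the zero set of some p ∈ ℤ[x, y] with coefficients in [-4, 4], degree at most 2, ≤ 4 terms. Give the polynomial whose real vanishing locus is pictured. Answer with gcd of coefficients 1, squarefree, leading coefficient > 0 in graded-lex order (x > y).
x^2 - 3*y^2 + y - 1

(a) deg p = 2.
(b) Symmetries: mirror symmetry x ↦ −x ⇒ only even powers of x.
(c) From the axis intercepts and sections: no y-intercept at any integer in the box; among the integer gridlines, it crosses the x-axis at x ∈ {-1, 1}.
(d) Together with the visible shape, these determine p as stated.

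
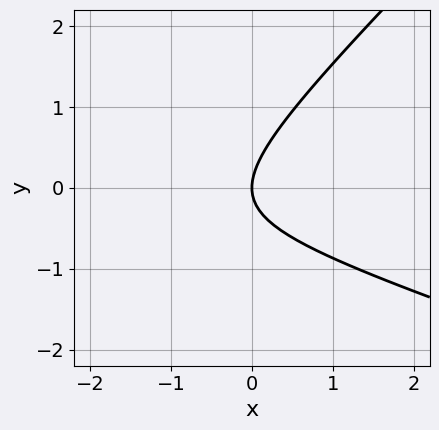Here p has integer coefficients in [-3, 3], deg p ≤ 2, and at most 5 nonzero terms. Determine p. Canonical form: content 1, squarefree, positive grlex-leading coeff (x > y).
First, degree: a generic line meets the curve in up to 2 points, so deg p = 2.
Next, from the visible intercepts: it meets the y-axis at y = 0 (among the integer gridlines); it crosses the x-axis at the gridline x = 0.
Finally, putting this together gives p.

x^2 + 2*x*y - 3*y^2 + 3*x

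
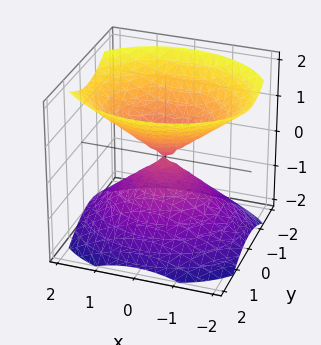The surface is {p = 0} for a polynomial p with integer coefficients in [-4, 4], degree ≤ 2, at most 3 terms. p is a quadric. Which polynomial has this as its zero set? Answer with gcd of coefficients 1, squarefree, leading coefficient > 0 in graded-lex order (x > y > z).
There are 2 components.
The degree is 2 — a double cone through the origin; a quadric.
Symmetries: the y ↦ −y reflection is a symmetry, so y appears only in even powers; mirror symmetry x ↦ −x ⇒ only even powers of x; mirror symmetry z ↦ −z ⇒ only even powers of z.
Checking where it meets the axes: it crosses the y-axis at the gridline y = 0; it meets the x-axis at x = 0 (among the integer gridlines); one z-axis crossing is at z = 0.
Assembling these constraints gives the stated polynomial.

2*x^2 + 3*y^2 - 3*z^2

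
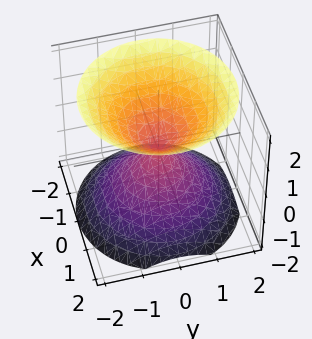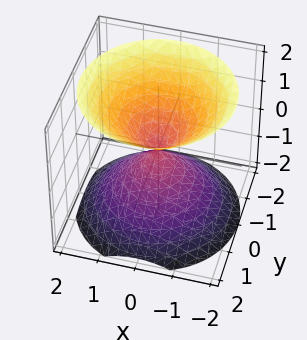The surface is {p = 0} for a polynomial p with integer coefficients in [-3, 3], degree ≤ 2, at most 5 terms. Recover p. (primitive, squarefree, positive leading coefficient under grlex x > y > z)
x^2 + y^2 - z^2

(a) The picture has 2 separate pieces. They look like related sheets of one shape, so recover p as a whole.
(b) deg p = 2. A double cone through the origin; a quadric.
(c) By symmetry, every cross-section ⟂ z is a circle, so x, y appear only via x² + y²; mirror symmetry z ↦ −z ⇒ only even powers of z.
(d) Against the integer gridlines: one y-axis crossing is at y = 0; a circular section at z = -1 has radius exactly 1; it crosses the z-axis at the gridline z = 0; it crosses the x-axis at the gridline x = 0.
(e) Assembling these constraints gives the stated polynomial.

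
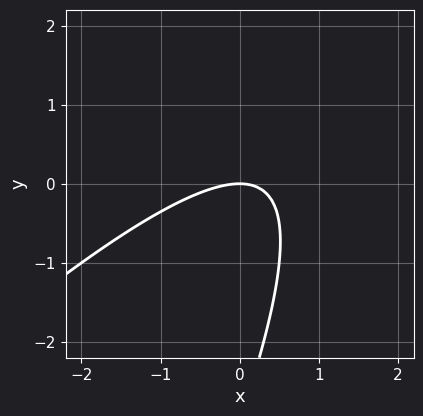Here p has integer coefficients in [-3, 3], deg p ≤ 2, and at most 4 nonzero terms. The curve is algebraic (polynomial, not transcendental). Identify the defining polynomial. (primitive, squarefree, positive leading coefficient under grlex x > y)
First, the degree is 2 — a generic line meets the curve in up to 2 points.
Then, from the axis intercepts and sections: one y-axis crossing is at y = 0; it meets the x-axis at x = 0 (among the integer gridlines).
Finally, assembling these constraints gives the stated polynomial.

2*x^2 - 3*x*y + y^2 + 3*y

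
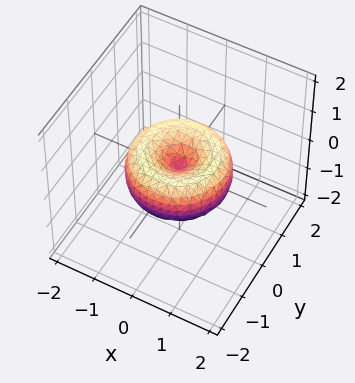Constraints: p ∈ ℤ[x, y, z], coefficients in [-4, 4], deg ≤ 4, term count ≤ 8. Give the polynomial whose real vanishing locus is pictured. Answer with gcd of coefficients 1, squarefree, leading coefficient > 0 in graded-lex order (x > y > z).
deg p = 4. A generic line meets the surface in up to 4 points.
Symmetry: the z-axis is an axis of rotation, so x and y enter only as x² + y².
Against the integer gridlines: a circular section at z = 0 has radius between 1 and 2; it crosses the y-axis at the gridline y = 0; one x-axis crossing is at x = 0.
Assembling these constraints gives the stated polynomial.

2*x^4 + 4*x^2*y^2 + 2*y^4 - 3*x^2 - 3*y^2 + 3*z^2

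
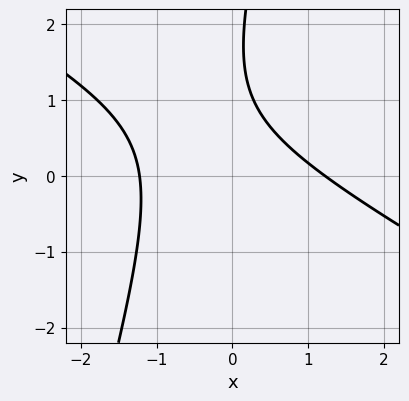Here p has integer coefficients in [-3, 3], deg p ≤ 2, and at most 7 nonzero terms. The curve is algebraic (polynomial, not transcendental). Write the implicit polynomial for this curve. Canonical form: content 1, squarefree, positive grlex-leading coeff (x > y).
2*x^2 + 3*x*y - y^2 + 3*y - 3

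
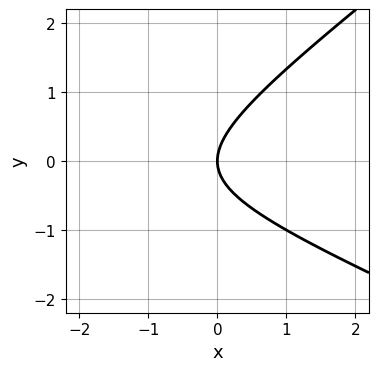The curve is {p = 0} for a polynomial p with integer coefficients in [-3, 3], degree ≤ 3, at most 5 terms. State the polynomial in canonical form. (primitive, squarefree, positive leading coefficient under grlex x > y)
1. Degree: the shape is more complex than any degree-1 curve, so deg p = 2.
2. Observable constraints: one x-axis crossing is at x = 0; it meets the y-axis at y = 0 (among the integer gridlines).
3. Matching integer coefficients to the picture gives p.

x^2 + x*y - 3*y^2 + 3*x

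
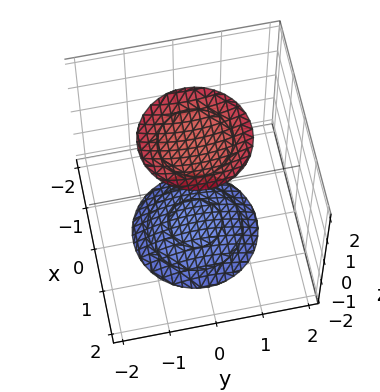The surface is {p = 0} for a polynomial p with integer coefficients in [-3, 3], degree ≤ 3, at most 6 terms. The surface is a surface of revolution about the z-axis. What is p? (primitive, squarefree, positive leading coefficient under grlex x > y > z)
x^2 + y^2 - z^2 + 3

(a) There are 2 components.
(b) The degree is 2 — no degree-1 surface has this shape.
(c) Symmetries: the z-axis is an axis of rotation, so x and y enter only as x² + y².
(d) From the axis intercepts and sections: no y-intercept at any integer in the box; a circular section at z = 2 has radius exactly 1; the surface avoids every integer x-axis point in the box.
(e) The integer polynomial consistent with all of this is the stated p.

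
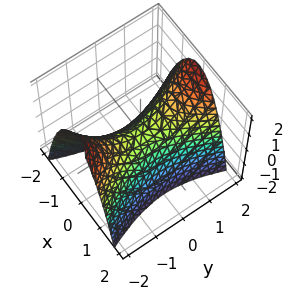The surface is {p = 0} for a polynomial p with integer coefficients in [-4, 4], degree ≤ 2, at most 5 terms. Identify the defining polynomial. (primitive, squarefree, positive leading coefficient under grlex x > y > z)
3*x^2 - y^2 + 2*z

Degree: a saddle surface; a quadric, so deg p = 2.
Symmetries: it's symmetric under y → −y, forcing even powers of y; mirror symmetry x ↦ −x ⇒ only even powers of x.
Checking where it meets the axes: it meets the y-axis at y = 0 (among the integer gridlines); it meets the x-axis at x = 0 (among the integer gridlines).
Assembling these constraints gives the stated polynomial.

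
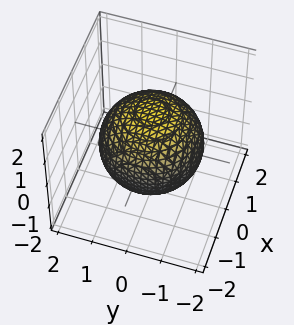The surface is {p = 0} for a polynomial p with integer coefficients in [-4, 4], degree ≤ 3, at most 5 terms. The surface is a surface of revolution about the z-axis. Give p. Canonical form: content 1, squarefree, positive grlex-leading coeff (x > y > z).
(a) The degree is 2 — no degree-1 surface has this shape.
(b) Symmetry: the surface is invariant under rotation about z: p = q(x² + y², z).
(c) From the visible intercepts: a circular section at z = -1 has radius exactly 1.
(d) Fitting integer coefficients to these (and the overall shape) gives p.

x^2 + y^2 + z^2 - 2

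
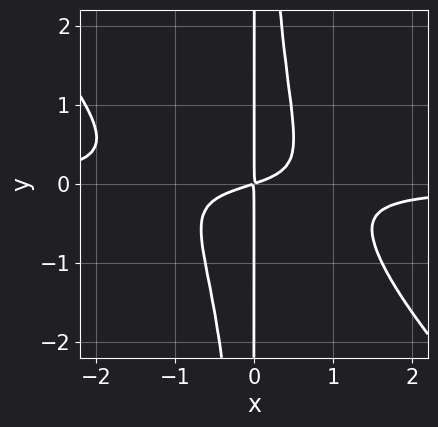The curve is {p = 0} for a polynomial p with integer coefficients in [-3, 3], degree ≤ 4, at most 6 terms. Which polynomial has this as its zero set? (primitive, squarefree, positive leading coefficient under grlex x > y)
3*x^3*y + 3*x^2*y^2 + x^2*y + x^2 - 3*x*y

1. Degree: no degree-3 curve has this shape, so deg p = 4.
2. From the axis intercepts and sections: every point of the y-axis in the box is on the curve.
3. Together with the visible shape, these determine p as stated.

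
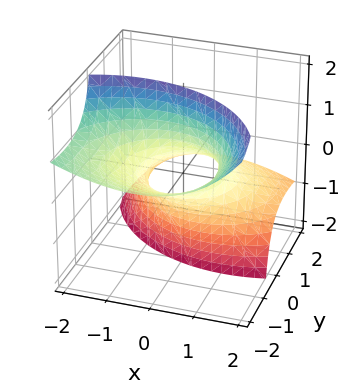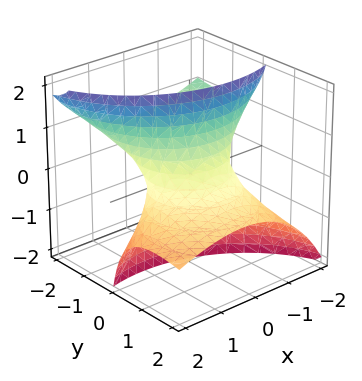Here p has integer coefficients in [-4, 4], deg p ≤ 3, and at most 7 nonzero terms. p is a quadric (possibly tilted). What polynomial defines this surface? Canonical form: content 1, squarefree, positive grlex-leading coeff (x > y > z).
x^2 + x*z + y^2 + 3*y*z - 1

1. Degree: no degree-1 surface has this shape, so deg p = 2.
2. From the visible intercepts: the y-axis gridline crossings are at y ∈ {-1, 1}; no z-intercept at any integer in the box; among the integer gridlines, it crosses the x-axis at x ∈ {-1, 1}.
3. Together with the visible shape, these determine p as stated.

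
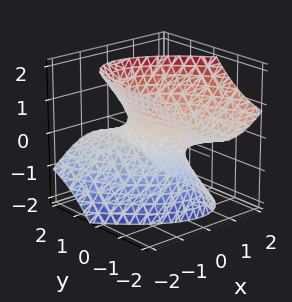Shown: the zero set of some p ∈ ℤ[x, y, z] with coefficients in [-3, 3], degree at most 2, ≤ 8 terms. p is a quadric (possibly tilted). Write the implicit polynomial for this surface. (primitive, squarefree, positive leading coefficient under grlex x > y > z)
First, deg p = 2.
Next, observable constraints: the surface avoids every integer z-axis point in the box; the y-axis gridline crossings are at y ∈ {-1, 1}.
Finally, the integer polynomial consistent with all of this is the stated p.

3*x^2 + 2*x*y + y^2 + 3*y*z - 2*z^2 - 1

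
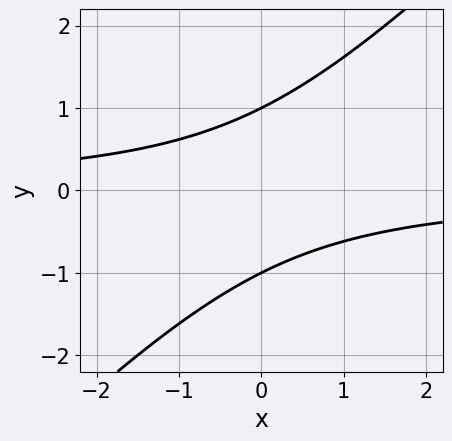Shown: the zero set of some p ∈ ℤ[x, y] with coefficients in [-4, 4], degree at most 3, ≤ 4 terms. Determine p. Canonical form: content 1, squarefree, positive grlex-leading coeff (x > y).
x*y - y^2 + 1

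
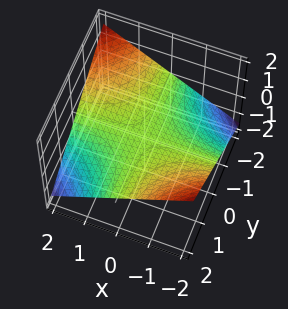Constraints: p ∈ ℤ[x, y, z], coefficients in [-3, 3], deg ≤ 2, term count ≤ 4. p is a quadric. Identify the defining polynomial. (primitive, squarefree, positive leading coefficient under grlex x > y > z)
1. The degree is 2 — a saddle surface; a quadric.
2. Observable constraints: the visible y-axis segment lies entirely on the surface; it meets the z-axis at z = 0 (among the integer gridlines); every point of the x-axis in the box is on the surface.
3. Solving for integer coefficients yields p as stated.

x*y + 3*z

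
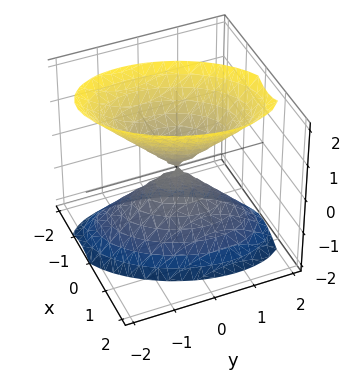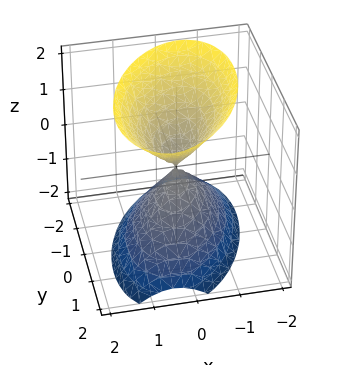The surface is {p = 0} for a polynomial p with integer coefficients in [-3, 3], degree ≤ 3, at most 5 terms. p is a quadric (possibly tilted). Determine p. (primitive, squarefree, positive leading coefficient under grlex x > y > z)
2*x^2 - x*y + y^2 - z^2

First, the picture has 2 separate pieces.
Then, the degree is 2 — no degree-1 surface has this shape.
Then, against the integer gridlines: one x-axis crossing is at x = 0; one z-axis crossing is at z = 0; it meets the y-axis at y = 0 (among the integer gridlines).
Finally, these observations pin down the coefficients.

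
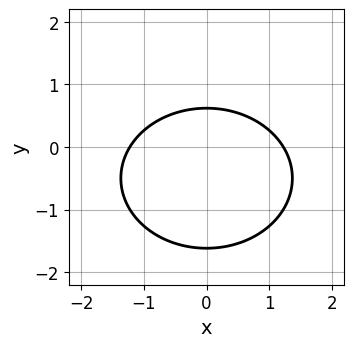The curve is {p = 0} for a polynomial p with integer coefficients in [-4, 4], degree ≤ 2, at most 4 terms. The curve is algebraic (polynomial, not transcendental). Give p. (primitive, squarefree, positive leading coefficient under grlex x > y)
2*x^2 + 3*y^2 + 3*y - 3

deg p = 2. A generic line meets the curve in up to 2 points.
Symmetries: it's symmetric under x → −x, forcing even powers of x.
Matching integer coefficients to the picture gives p.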